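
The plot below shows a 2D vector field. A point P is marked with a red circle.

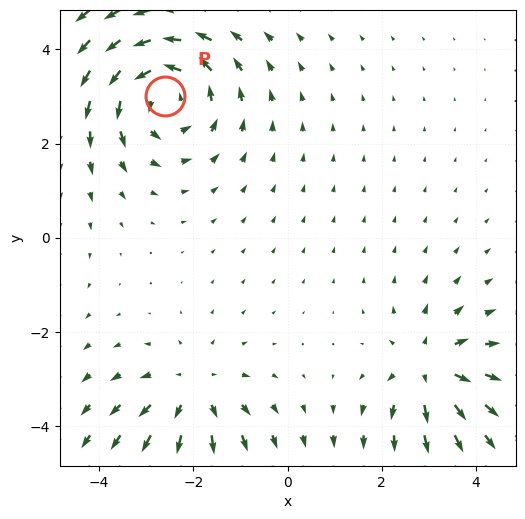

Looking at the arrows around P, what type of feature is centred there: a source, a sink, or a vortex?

At P (-2.6, 3.0) the arrows circulate counterclockwise. Divergence ≈0, curl about +4 — near-zero divergence with nonzero curl is a vortex.

vortex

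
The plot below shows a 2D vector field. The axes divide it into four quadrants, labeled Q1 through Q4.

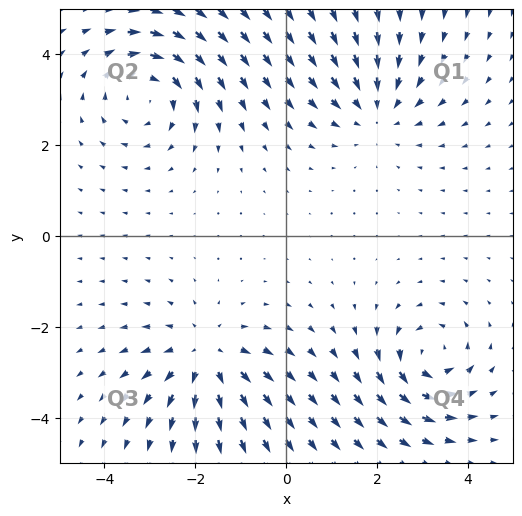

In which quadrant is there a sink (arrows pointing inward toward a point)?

Q1

The sink sits at approximately (2.0, 2.8), which lies in quadrant Q1. The divergence there is about -3, negative as expected for a sink.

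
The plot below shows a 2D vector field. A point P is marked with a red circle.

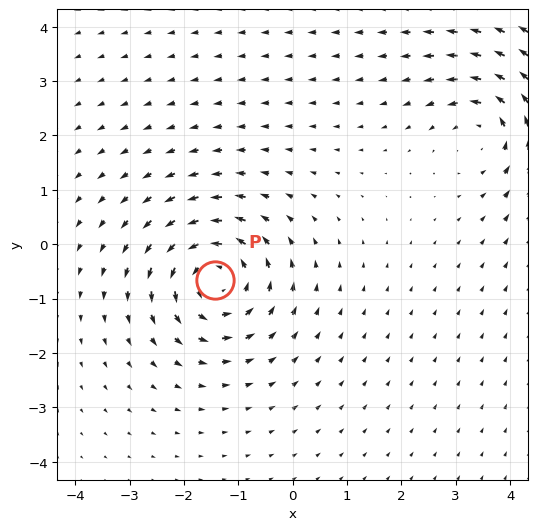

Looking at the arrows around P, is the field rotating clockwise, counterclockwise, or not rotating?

Near P at (-1.4, -0.7) the arrows circulate counterclockwise. The curl (z-component) there is about +4; positive curl means counterclockwise rotation.

counterclockwise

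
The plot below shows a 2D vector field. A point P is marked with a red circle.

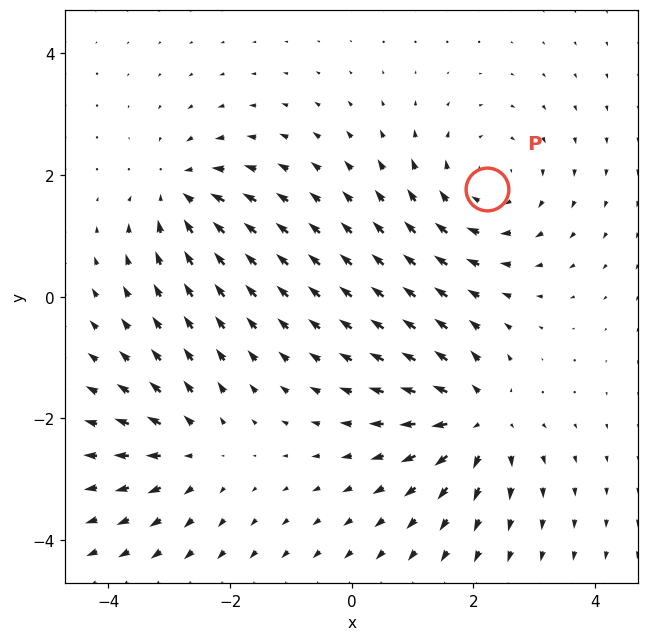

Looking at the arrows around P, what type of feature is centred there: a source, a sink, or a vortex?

vortex

At P (2.2, 1.8) the arrows circulate clockwise. Divergence ≈0, curl about -3 — near-zero divergence with nonzero curl is a vortex.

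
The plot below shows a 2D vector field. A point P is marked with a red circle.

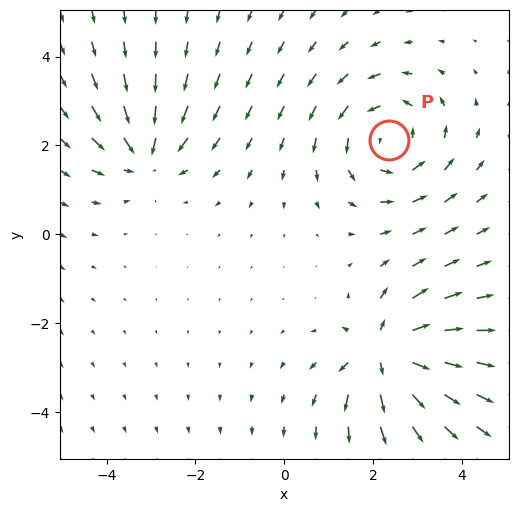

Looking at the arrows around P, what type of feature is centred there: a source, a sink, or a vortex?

At P (2.4, 2.1) the arrows circulate counterclockwise. Divergence ≈0, curl about +4 — near-zero divergence with nonzero curl is a vortex.

vortex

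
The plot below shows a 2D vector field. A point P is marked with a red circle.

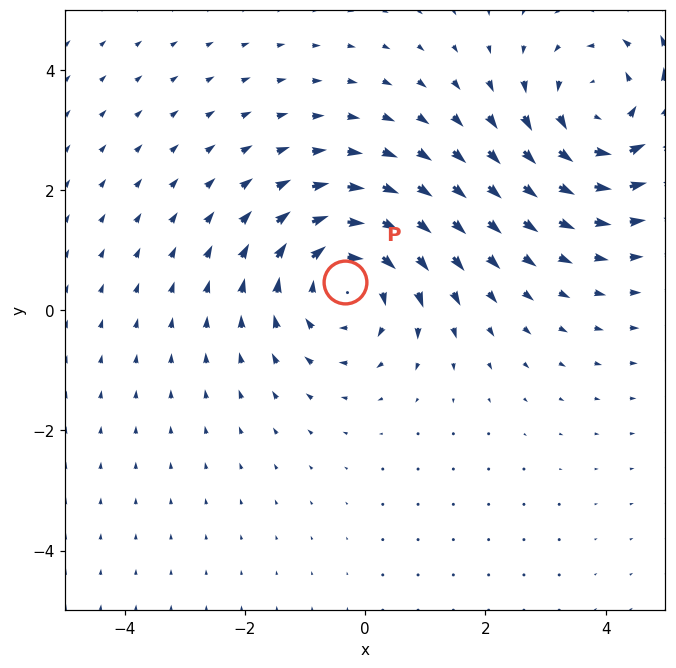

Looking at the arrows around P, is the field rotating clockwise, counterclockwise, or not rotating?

clockwise

Near P at (-0.3, 0.5) the arrows circulate clockwise. The curl (z-component) there is about -4; negative curl means clockwise rotation.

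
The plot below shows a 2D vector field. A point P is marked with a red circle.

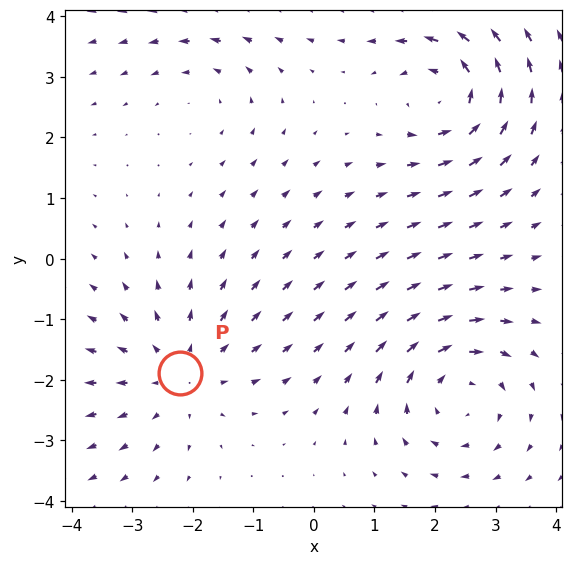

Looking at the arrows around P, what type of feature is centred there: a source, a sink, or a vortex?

source

At P (-2.2, -1.9) the arrows spread outward. Divergence about +3, curl ≈0 — positive divergence with near-zero curl is a source.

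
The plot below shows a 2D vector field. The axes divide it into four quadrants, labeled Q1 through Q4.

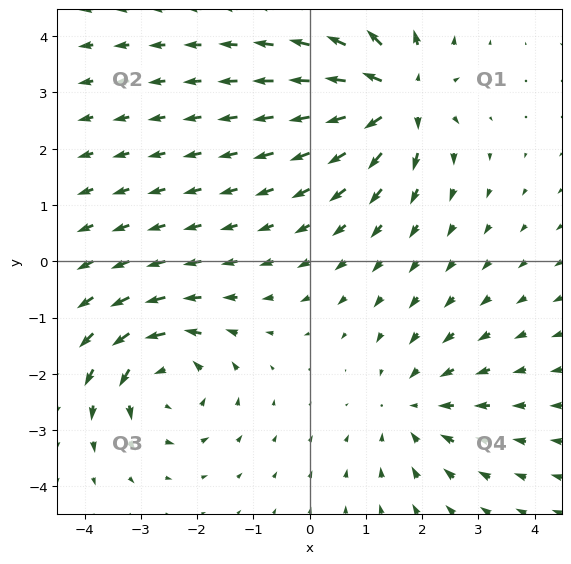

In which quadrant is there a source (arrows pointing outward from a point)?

Q1

The source sits at approximately (1.6, 2.9), which lies in quadrant Q1. The divergence there is about +6, positive as expected for a source.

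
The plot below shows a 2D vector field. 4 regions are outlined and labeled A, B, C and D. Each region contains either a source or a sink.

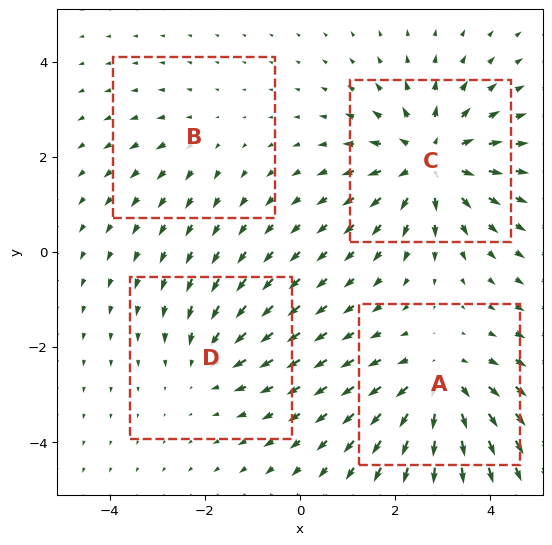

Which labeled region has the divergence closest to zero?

B

Divergence at each region's feature centre — A: about +5, B: about +2, C: about +6, D: about -3. Region B is closest to zero.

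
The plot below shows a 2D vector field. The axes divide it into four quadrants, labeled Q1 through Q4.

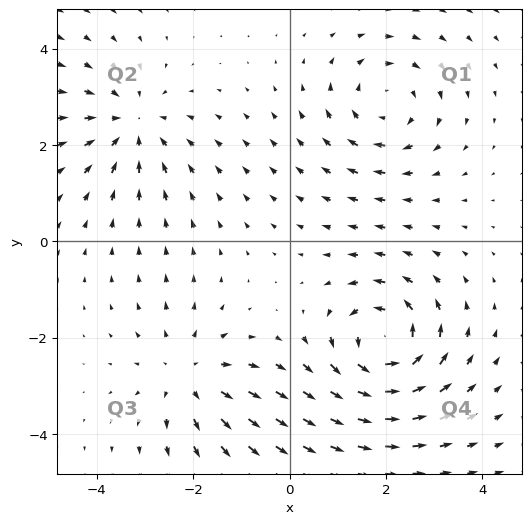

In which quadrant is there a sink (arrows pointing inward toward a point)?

Q2

The sink sits at approximately (-3.3, 2.4), which lies in quadrant Q2. The divergence there is about -3, negative as expected for a sink.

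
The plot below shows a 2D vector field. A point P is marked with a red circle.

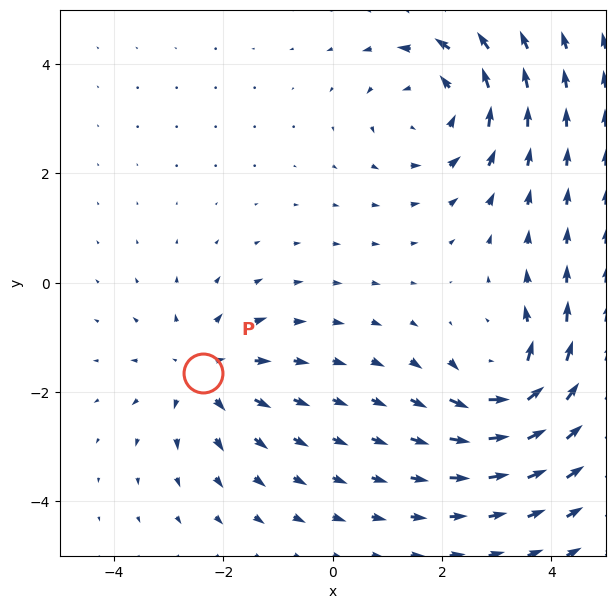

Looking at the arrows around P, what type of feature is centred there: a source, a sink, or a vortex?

At P (-2.4, -1.6) the arrows spread outward. Divergence about +3, curl ≈0 — positive divergence with near-zero curl is a source.

source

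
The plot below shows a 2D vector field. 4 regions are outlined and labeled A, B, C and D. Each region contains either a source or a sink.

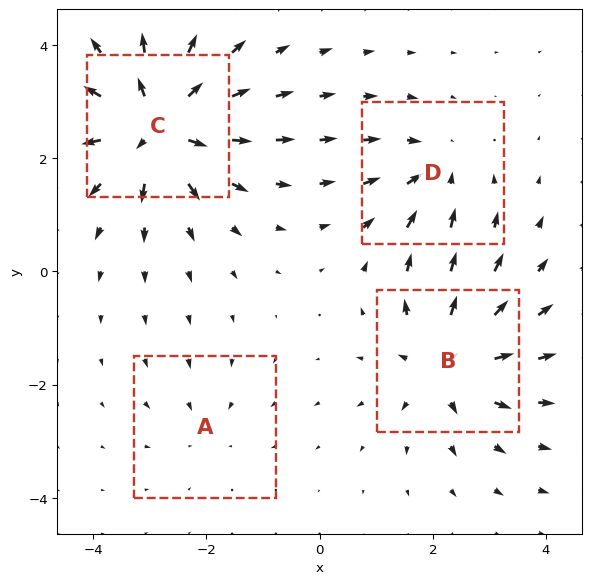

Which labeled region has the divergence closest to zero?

A

Divergence at each region's feature centre — A: about -2, B: about +6, C: about +7, D: about -4. Region A is closest to zero.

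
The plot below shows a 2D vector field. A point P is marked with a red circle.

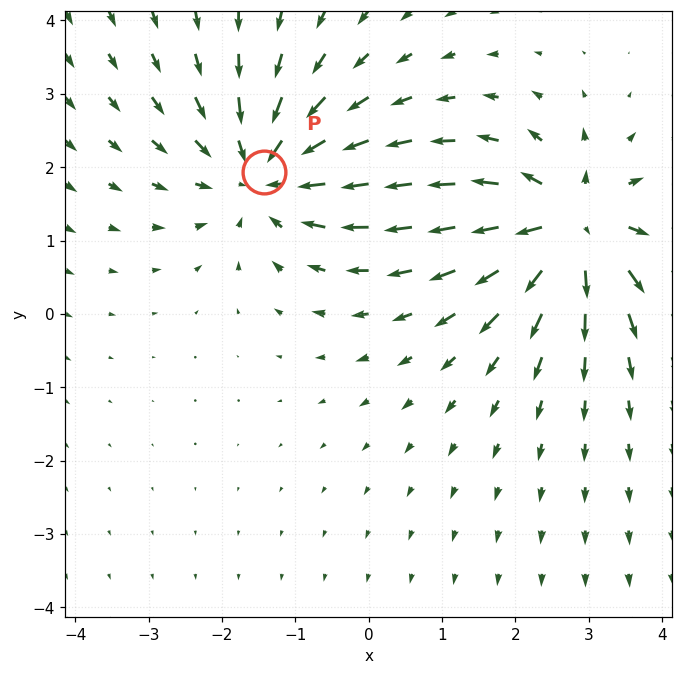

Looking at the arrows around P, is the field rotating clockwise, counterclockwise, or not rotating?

Near P at (-1.4, 1.9) the arrows show no circulation. The curl there is ≈0.

not rotating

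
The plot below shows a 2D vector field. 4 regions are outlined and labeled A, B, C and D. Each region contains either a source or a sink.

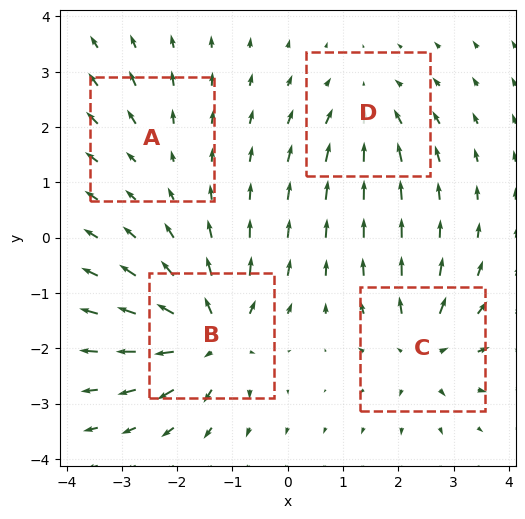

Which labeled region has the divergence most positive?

B

Divergence at each region's feature centre — A: about +2, B: about +8, C: about +6, D: about -4. Region B is most positive.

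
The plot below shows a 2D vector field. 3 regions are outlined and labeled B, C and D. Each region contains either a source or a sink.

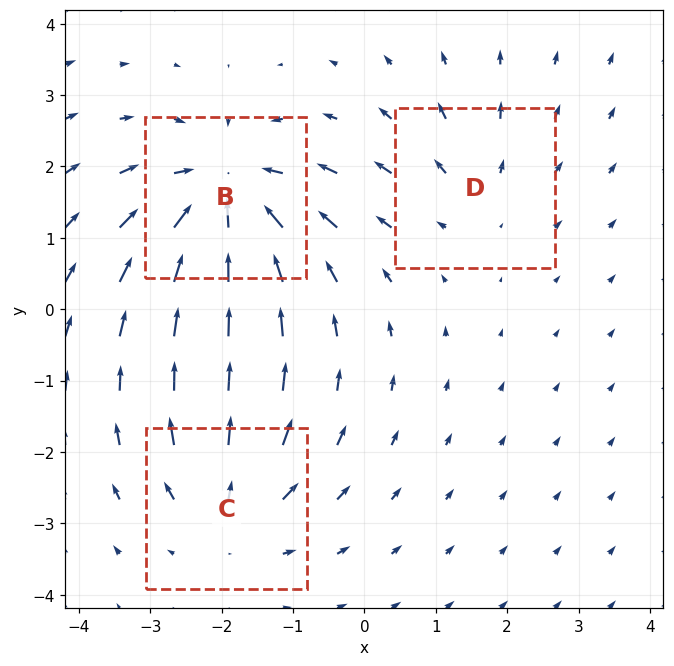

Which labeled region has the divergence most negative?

Divergence at each region's feature centre — B: about -5, C: about +3, D: about +2. Region B is most negative.

B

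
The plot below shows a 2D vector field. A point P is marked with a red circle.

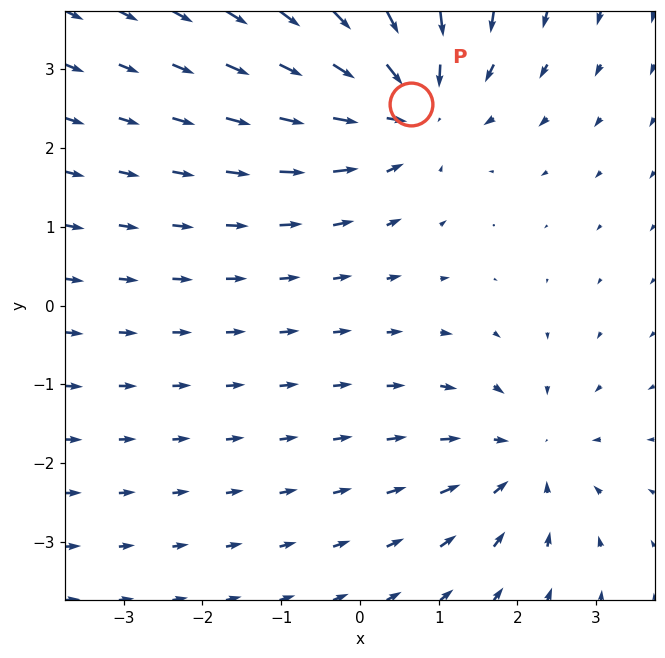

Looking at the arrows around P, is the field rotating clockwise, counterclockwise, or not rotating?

Near P at (0.6, 2.6) the arrows show no circulation. The curl there is ≈0.

not rotating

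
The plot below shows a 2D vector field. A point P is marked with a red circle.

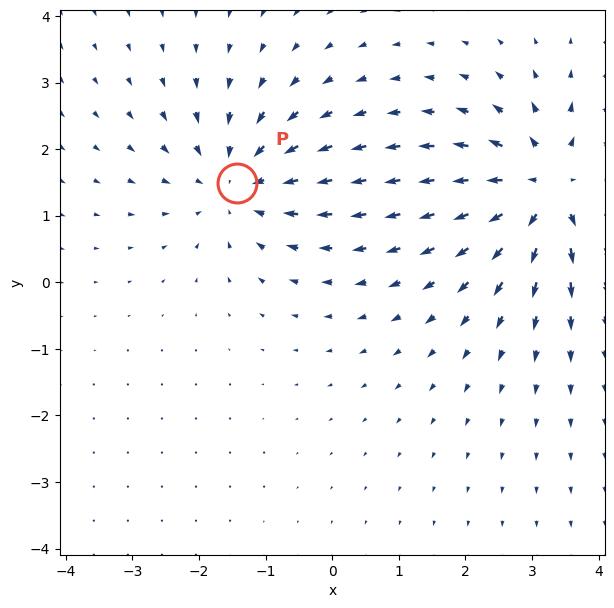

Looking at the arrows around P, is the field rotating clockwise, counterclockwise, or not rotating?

not rotating

Near P at (-1.4, 1.5) the arrows show no circulation. The curl there is ≈0.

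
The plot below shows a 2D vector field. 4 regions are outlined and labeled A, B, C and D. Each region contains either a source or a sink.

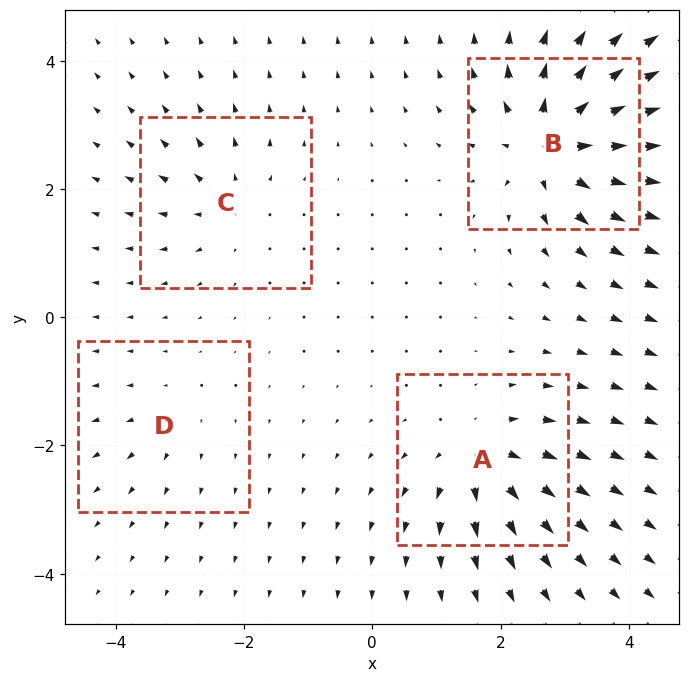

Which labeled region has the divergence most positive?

B

Divergence at each region's feature centre — A: about +6, B: about +9, C: about +4, D: about +2. Region B is most positive.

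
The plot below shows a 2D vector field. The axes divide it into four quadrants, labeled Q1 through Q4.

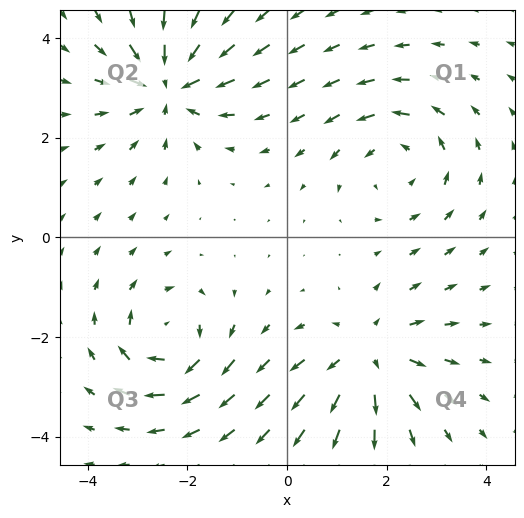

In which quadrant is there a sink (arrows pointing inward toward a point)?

Q2

The sink sits at approximately (-2.4, 3.1), which lies in quadrant Q2. The divergence there is about -5, negative as expected for a sink.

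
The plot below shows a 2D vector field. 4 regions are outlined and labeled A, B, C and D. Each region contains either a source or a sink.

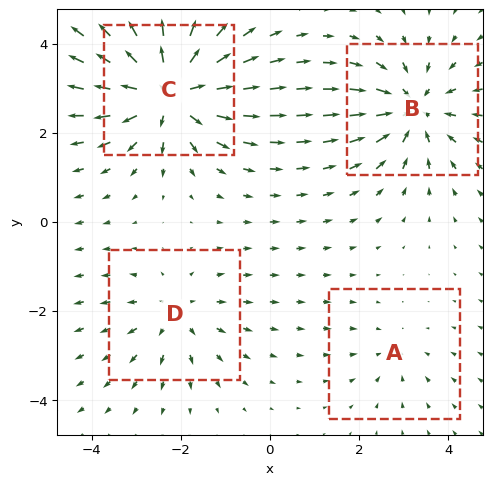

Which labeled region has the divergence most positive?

C

Divergence at each region's feature centre — A: about -2, B: about -5, C: about +7, D: about +3. Region C is most positive.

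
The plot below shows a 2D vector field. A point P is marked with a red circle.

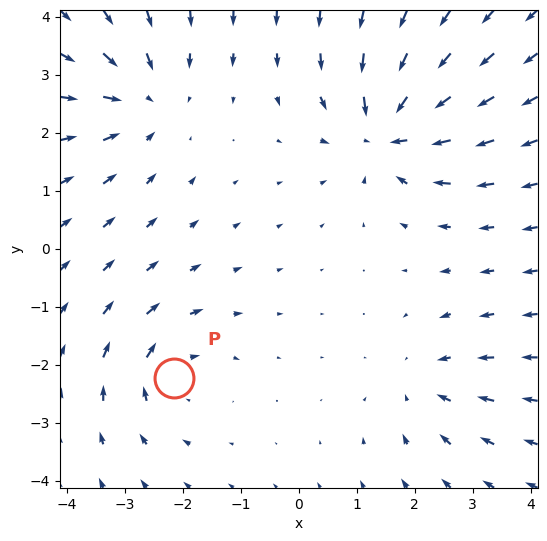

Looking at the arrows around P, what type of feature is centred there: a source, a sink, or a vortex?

At P (-2.1, -2.2) the arrows circulate clockwise. Divergence ≈0, curl about -4 — near-zero divergence with nonzero curl is a vortex.

vortex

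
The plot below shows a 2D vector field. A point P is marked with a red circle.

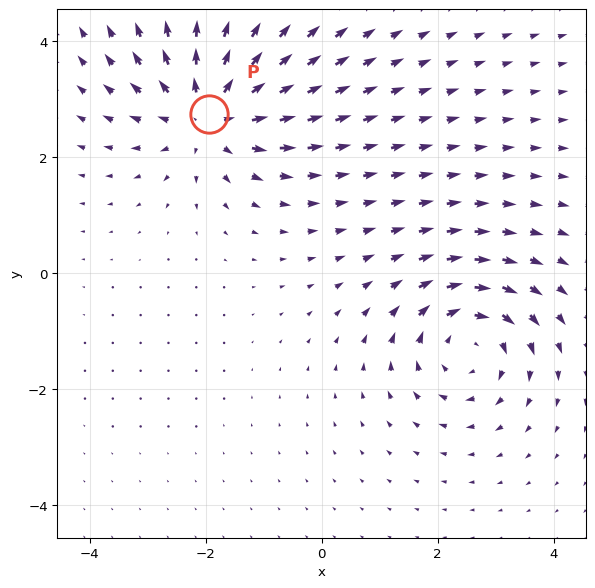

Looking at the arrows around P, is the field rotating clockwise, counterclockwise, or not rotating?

not rotating

Near P at (-1.9, 2.7) the arrows show no circulation. The curl there is ≈0.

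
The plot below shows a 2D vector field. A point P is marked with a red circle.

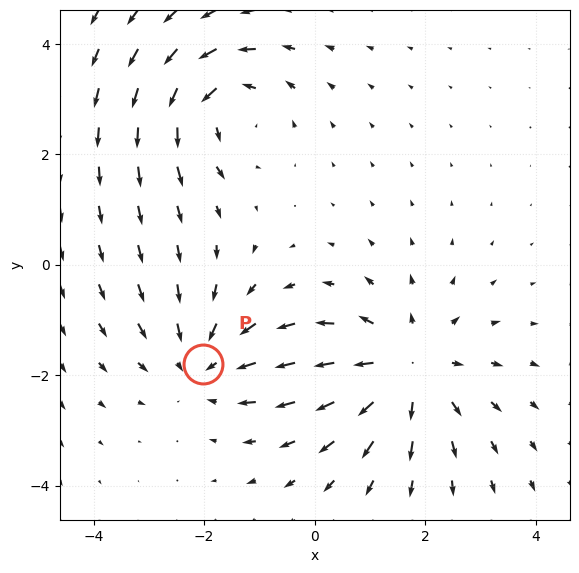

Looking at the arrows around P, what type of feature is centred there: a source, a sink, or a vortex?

At P (-2.0, -1.8) the arrows converge inward. Divergence about -3, curl ≈0 — negative divergence with near-zero curl is a sink.

sink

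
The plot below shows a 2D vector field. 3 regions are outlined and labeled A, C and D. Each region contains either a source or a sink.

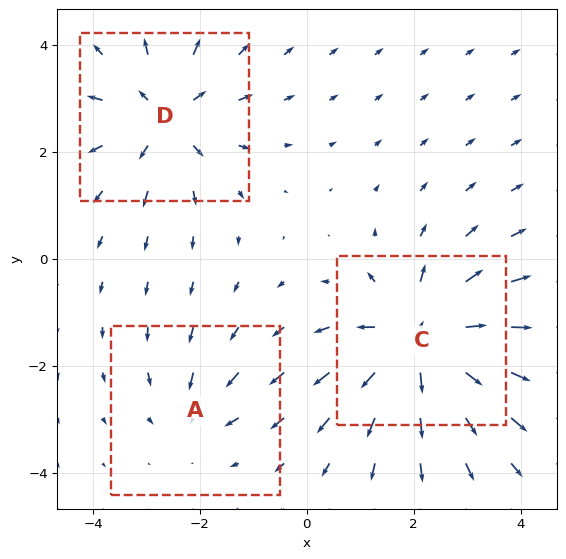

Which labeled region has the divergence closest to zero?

A

Divergence at each region's feature centre — A: about -2, C: about +5, D: about +4. Region A is closest to zero.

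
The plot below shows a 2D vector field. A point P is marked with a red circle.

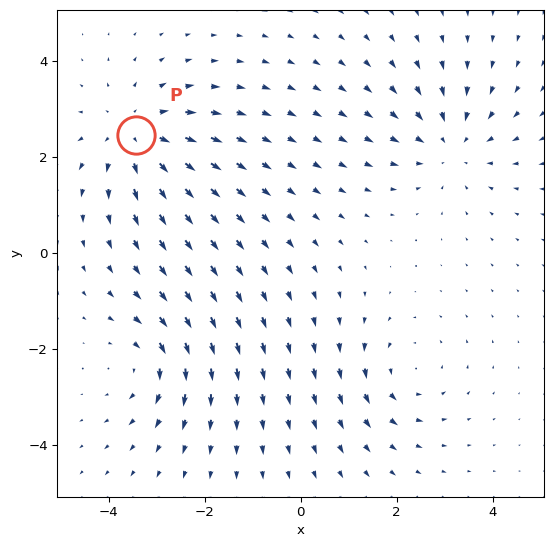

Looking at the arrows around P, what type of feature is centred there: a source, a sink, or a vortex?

At P (-3.4, 2.5) the arrows spread outward. Divergence about +4, curl ≈0 — positive divergence with near-zero curl is a source.

source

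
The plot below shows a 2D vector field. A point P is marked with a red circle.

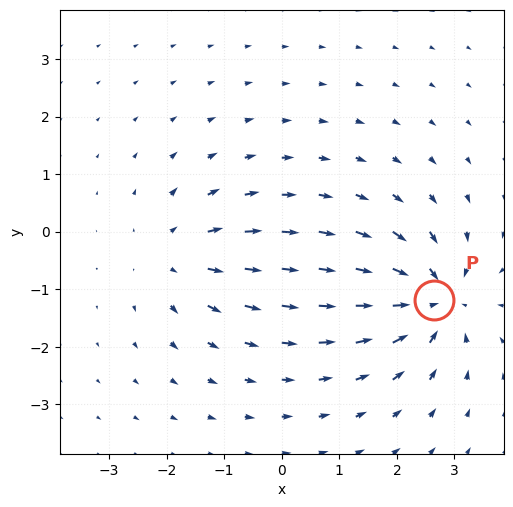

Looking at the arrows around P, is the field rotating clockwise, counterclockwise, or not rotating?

not rotating

Near P at (2.6, -1.2) the arrows show no circulation. The curl there is ≈0.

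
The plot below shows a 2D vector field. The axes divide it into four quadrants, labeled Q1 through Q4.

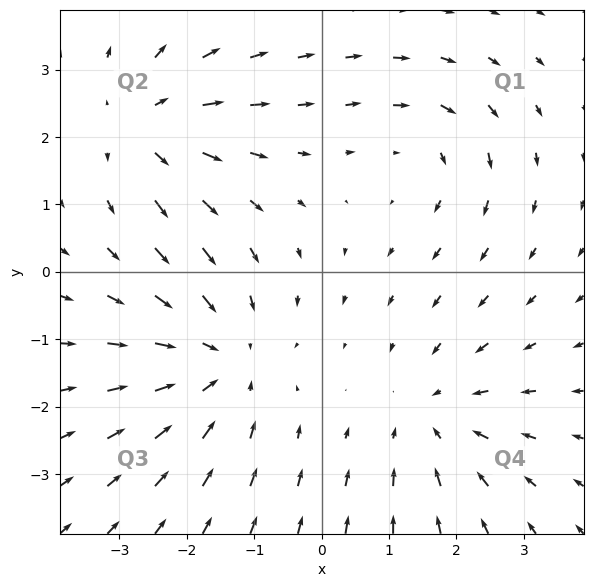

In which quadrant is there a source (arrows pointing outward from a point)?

The source sits at approximately (-2.6, 2.2), which lies in quadrant Q2. The divergence there is about +4, positive as expected for a source.

Q2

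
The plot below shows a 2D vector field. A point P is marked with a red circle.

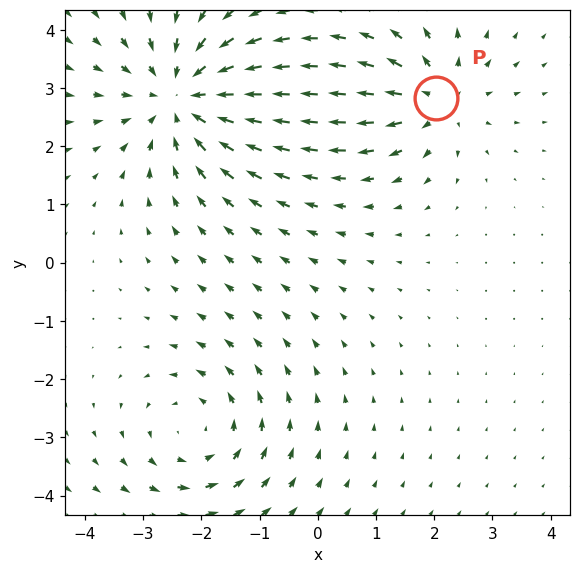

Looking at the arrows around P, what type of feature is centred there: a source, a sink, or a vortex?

At P (2.0, 2.8) the arrows spread outward. Divergence about +4, curl ≈0 — positive divergence with near-zero curl is a source.

source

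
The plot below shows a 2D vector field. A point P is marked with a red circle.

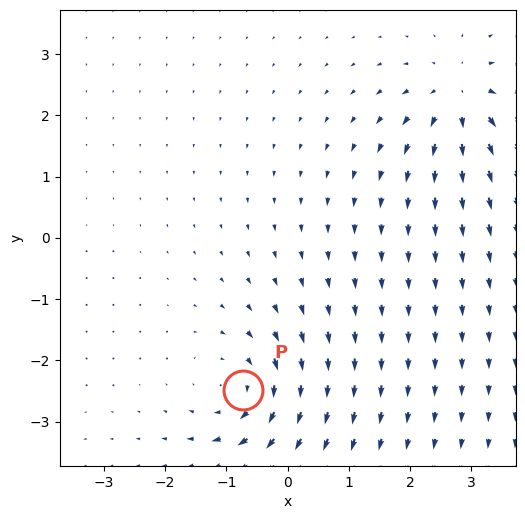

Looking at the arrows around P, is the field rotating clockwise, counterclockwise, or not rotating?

Near P at (-0.7, -2.5) the arrows circulate clockwise. The curl (z-component) there is about -5; negative curl means clockwise rotation.

clockwise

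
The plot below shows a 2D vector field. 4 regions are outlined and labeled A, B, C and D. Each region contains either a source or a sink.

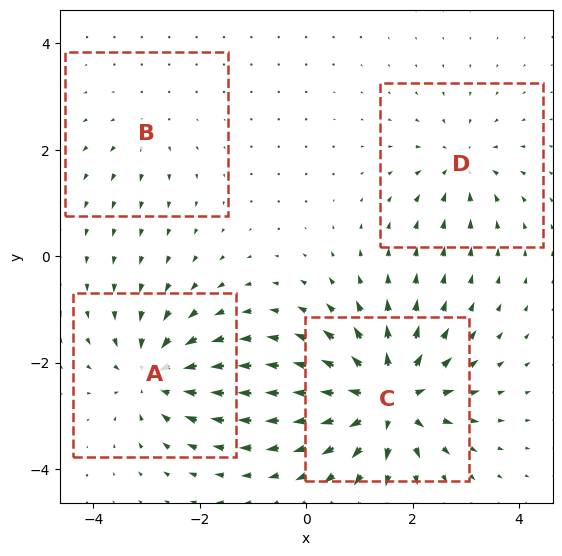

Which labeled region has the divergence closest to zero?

B

Divergence at each region's feature centre — A: about -6, B: about +2, C: about +9, D: about -4. Region B is closest to zero.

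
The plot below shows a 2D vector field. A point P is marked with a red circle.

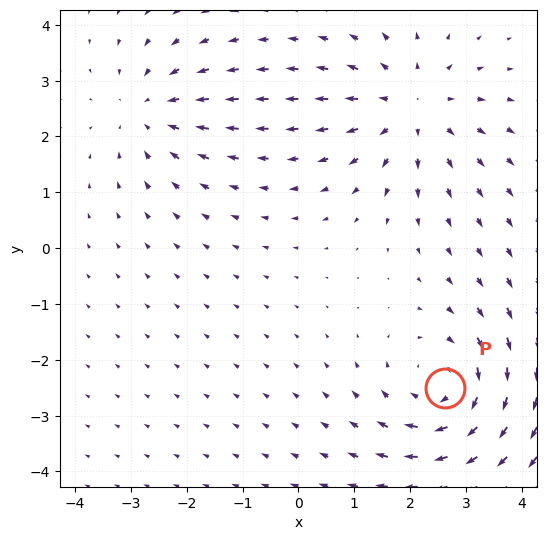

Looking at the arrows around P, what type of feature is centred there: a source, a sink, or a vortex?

vortex

At P (2.6, -2.5) the arrows circulate clockwise. Divergence ≈0, curl about -4 — near-zero divergence with nonzero curl is a vortex.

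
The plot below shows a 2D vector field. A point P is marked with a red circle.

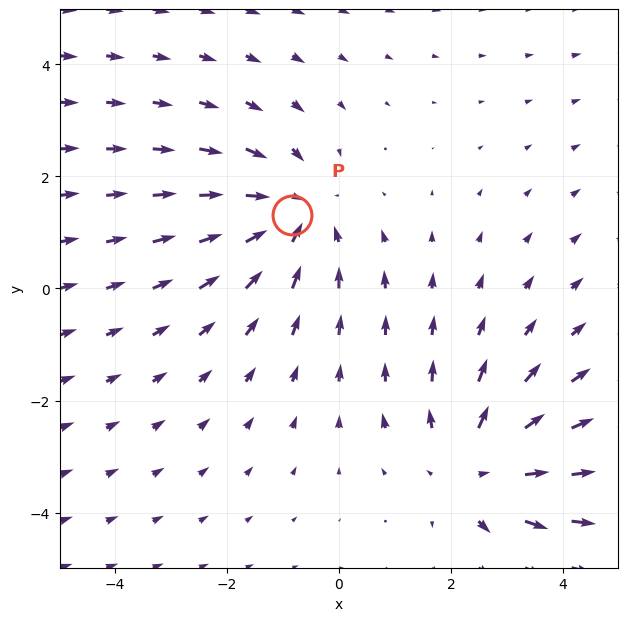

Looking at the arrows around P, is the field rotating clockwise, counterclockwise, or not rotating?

Near P at (-0.8, 1.3) the arrows show no circulation. The curl there is ≈0.

not rotating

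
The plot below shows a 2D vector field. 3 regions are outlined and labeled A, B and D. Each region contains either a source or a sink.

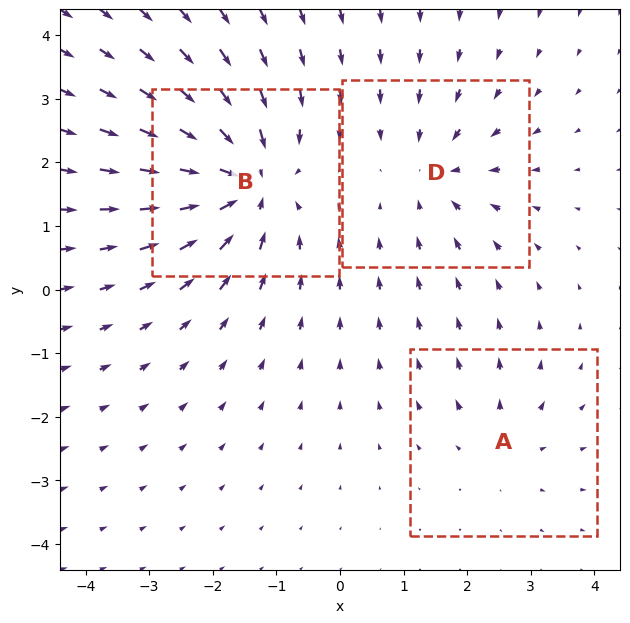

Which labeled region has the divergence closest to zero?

A

Divergence at each region's feature centre — A: about +2, B: about -6, D: about -3. Region A is closest to zero.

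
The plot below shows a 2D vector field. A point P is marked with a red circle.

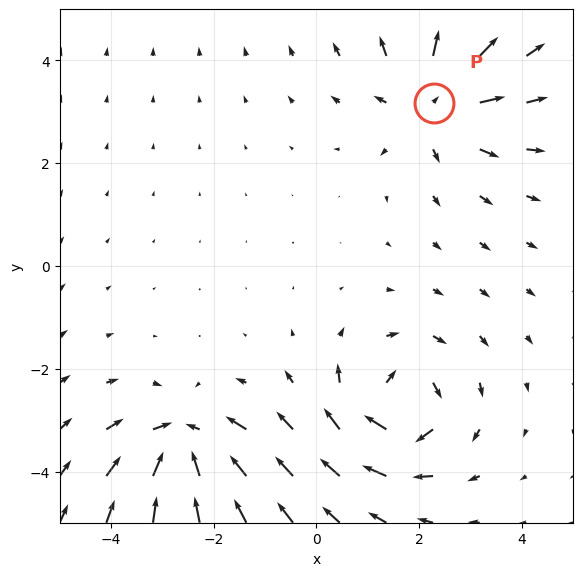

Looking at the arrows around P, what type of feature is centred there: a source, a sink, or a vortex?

At P (2.3, 3.2) the arrows spread outward. Divergence about +5, curl ≈0 — positive divergence with near-zero curl is a source.

source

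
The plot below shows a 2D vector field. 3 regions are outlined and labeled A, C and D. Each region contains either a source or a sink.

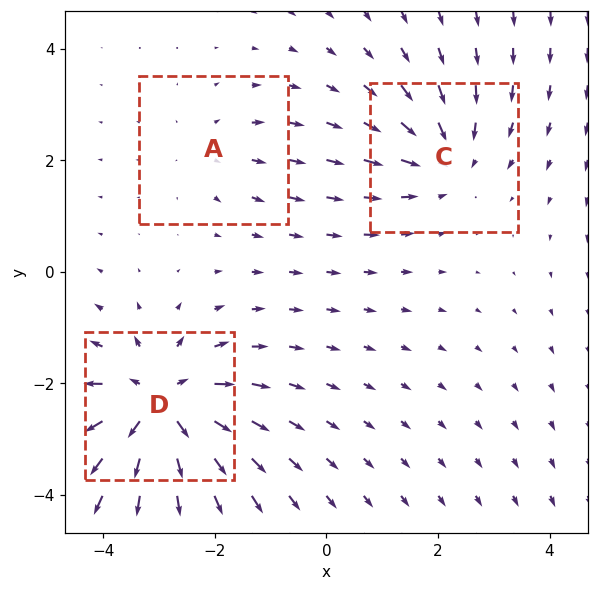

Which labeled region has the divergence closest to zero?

Divergence at each region's feature centre — A: about +2, C: about -3, D: about +5. Region A is closest to zero.

A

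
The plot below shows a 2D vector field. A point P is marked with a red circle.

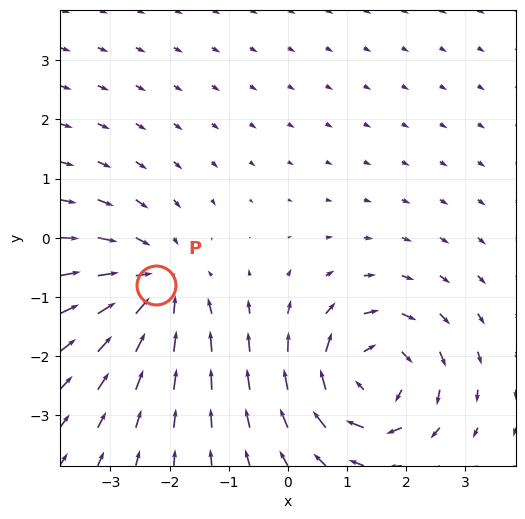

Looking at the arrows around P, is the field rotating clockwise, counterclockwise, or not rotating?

not rotating

Near P at (-2.2, -0.8) the arrows show no circulation. The curl there is ≈0.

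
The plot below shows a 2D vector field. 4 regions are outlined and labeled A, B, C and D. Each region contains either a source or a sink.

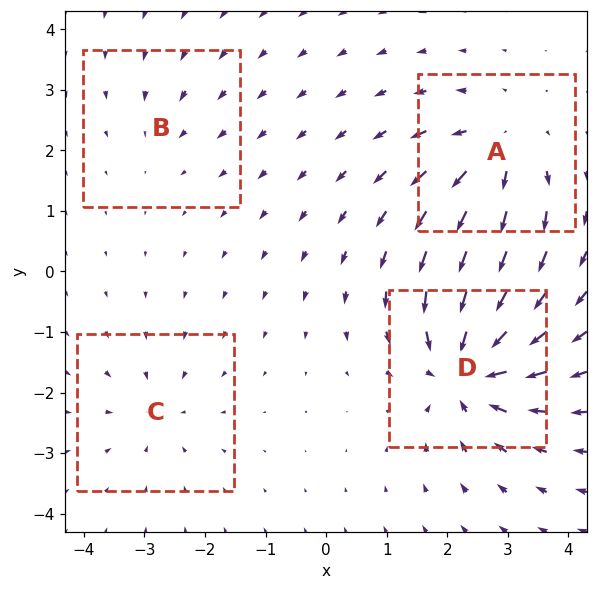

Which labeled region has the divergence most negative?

Divergence at each region's feature centre — A: about +6, B: about -2, C: about -4, D: about -9. Region D is most negative.

D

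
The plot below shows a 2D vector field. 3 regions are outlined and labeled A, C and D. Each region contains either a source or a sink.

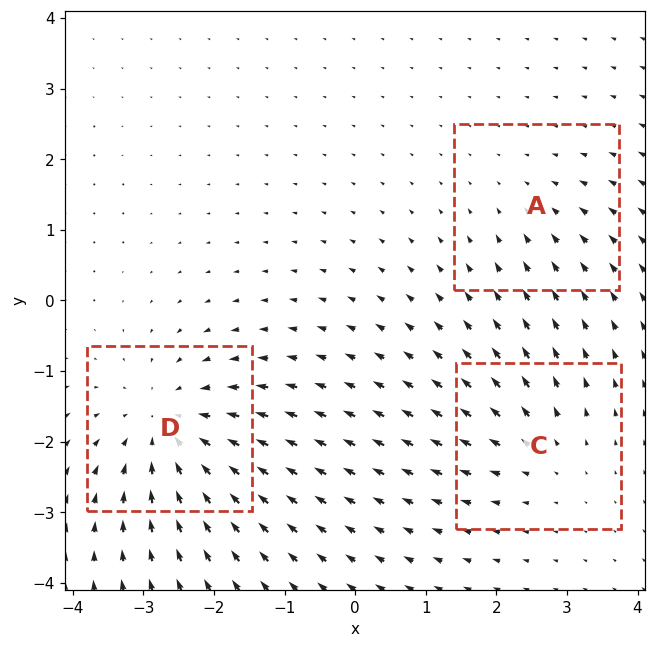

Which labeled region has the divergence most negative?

D

Divergence at each region's feature centre — A: about -2, C: about +3, D: about -4. Region D is most negative.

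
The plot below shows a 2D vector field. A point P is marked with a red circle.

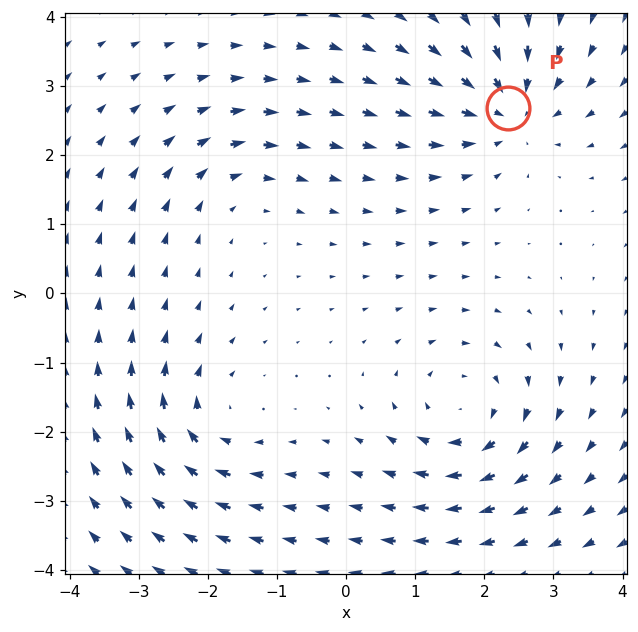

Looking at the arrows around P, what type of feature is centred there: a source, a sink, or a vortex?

At P (2.3, 2.7) the arrows converge inward. Divergence about -6, curl ≈0 — negative divergence with near-zero curl is a sink.

sink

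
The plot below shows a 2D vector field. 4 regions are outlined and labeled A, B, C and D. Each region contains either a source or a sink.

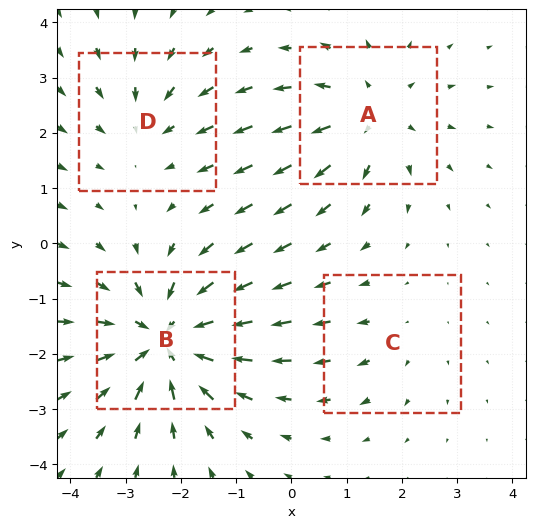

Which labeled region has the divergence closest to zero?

Divergence at each region's feature centre — A: about +4, B: about -6, C: about +2, D: about -3. Region C is closest to zero.

C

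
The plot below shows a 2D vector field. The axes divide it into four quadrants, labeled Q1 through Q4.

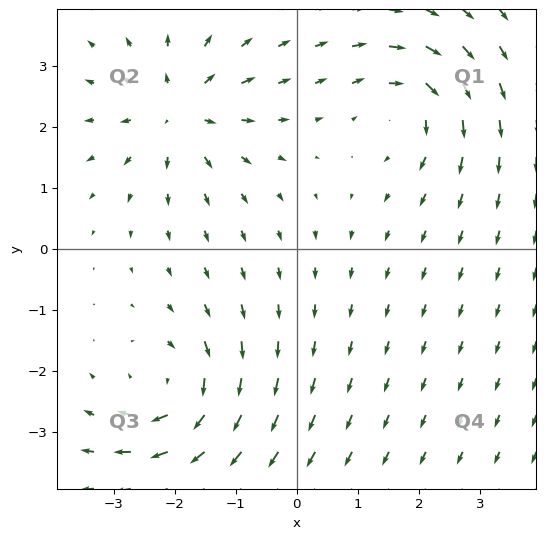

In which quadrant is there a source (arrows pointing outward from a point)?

Q2

The source sits at approximately (-1.9, 2.3), which lies in quadrant Q2. The divergence there is about +6, positive as expected for a source.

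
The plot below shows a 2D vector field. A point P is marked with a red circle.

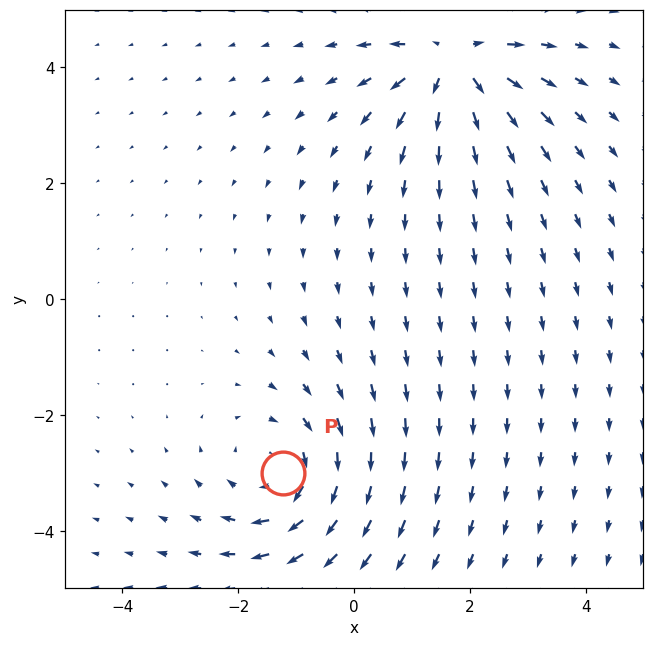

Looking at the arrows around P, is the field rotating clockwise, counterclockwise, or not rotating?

clockwise

Near P at (-1.2, -3.0) the arrows circulate clockwise. The curl (z-component) there is about -3; negative curl means clockwise rotation.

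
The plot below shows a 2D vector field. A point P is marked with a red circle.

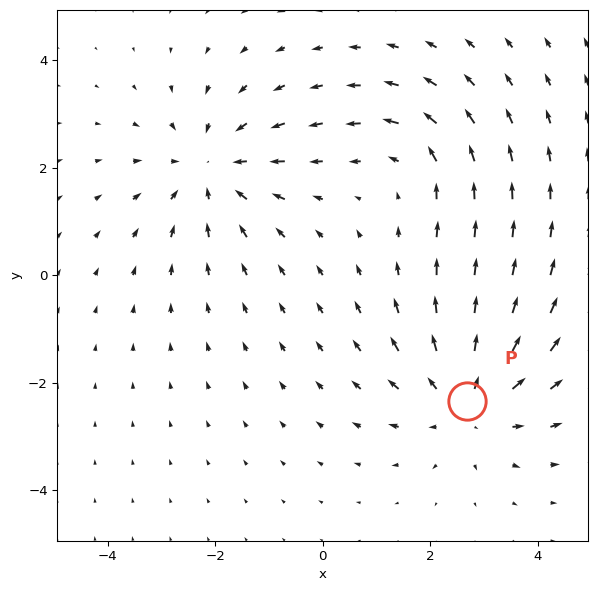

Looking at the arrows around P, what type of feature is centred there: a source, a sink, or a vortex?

source

At P (2.7, -2.3) the arrows spread outward. Divergence about +3, curl ≈0 — positive divergence with near-zero curl is a source.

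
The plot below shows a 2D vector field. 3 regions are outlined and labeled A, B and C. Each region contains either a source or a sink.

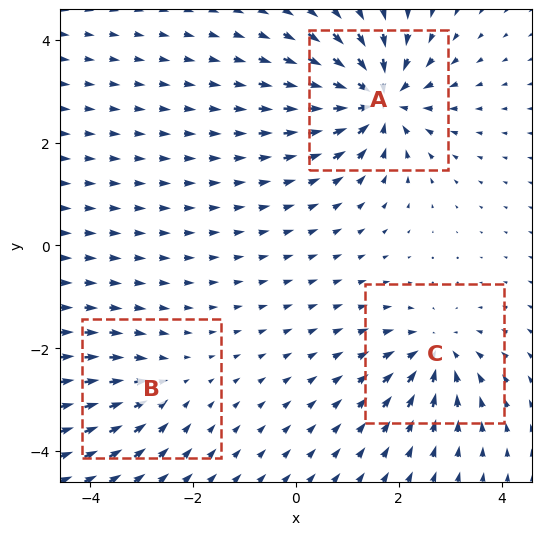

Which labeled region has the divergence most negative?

A

Divergence at each region's feature centre — A: about -6, B: about -2, C: about -4. Region A is most negative.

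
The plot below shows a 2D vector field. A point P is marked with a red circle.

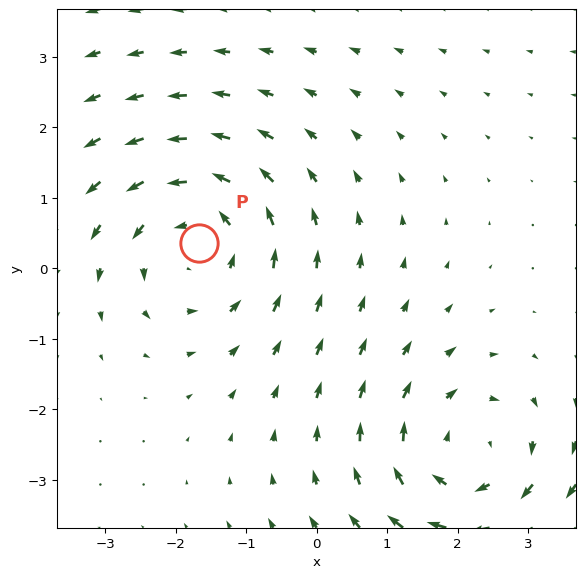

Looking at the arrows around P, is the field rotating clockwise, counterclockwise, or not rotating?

counterclockwise

Near P at (-1.7, 0.4) the arrows circulate counterclockwise. The curl (z-component) there is about +4; positive curl means counterclockwise rotation.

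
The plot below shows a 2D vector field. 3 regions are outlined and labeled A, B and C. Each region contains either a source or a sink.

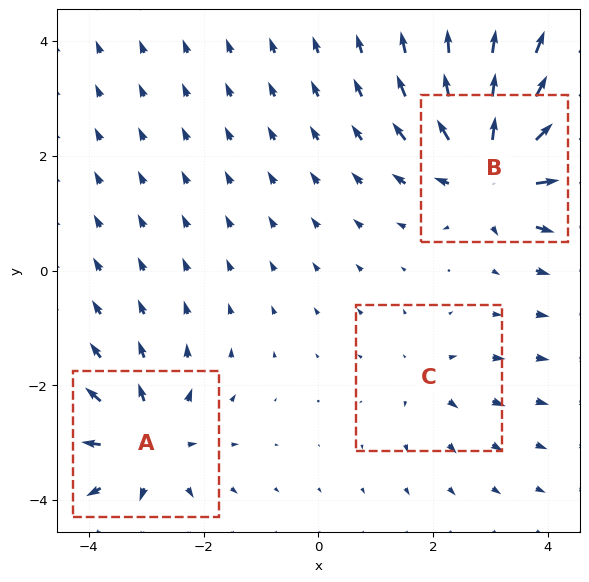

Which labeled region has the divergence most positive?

Divergence at each region's feature centre — A: about +4, B: about +6, C: about +2. Region B is most positive.

B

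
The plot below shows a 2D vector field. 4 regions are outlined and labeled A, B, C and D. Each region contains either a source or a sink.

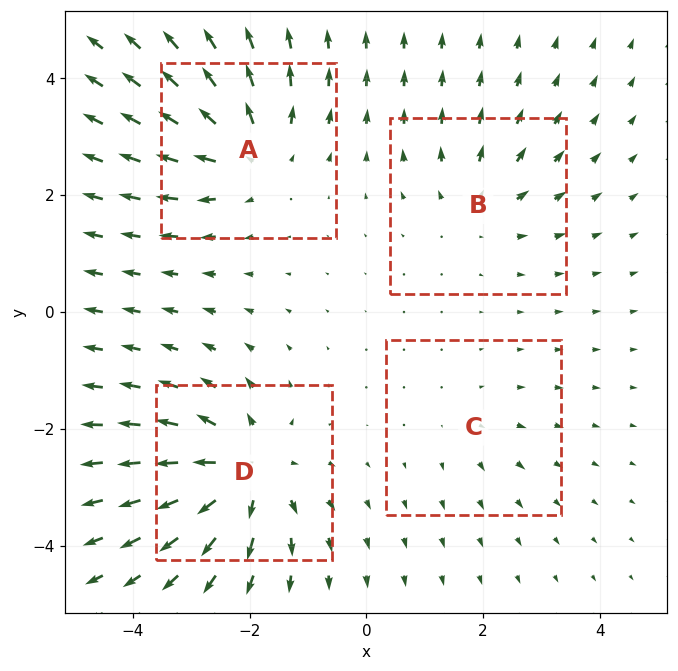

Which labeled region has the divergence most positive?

D

Divergence at each region's feature centre — A: about +5, B: about +3, C: about +2, D: about +7. Region D is most positive.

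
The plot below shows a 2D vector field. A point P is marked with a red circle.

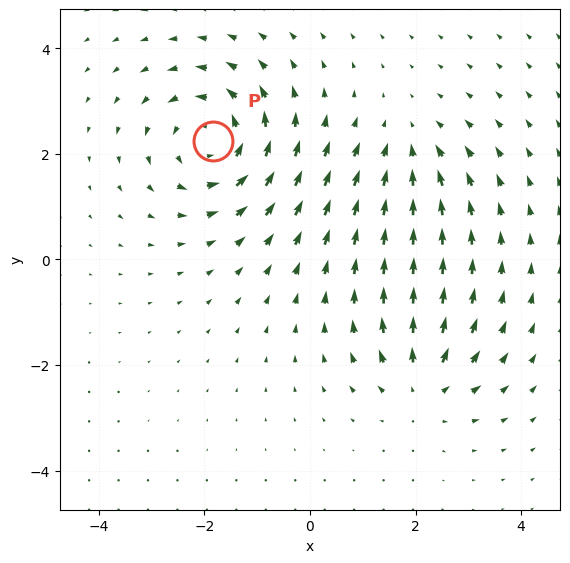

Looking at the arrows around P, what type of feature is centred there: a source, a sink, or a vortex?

At P (-1.8, 2.2) the arrows circulate counterclockwise. Divergence ≈0, curl about +5 — near-zero divergence with nonzero curl is a vortex.

vortex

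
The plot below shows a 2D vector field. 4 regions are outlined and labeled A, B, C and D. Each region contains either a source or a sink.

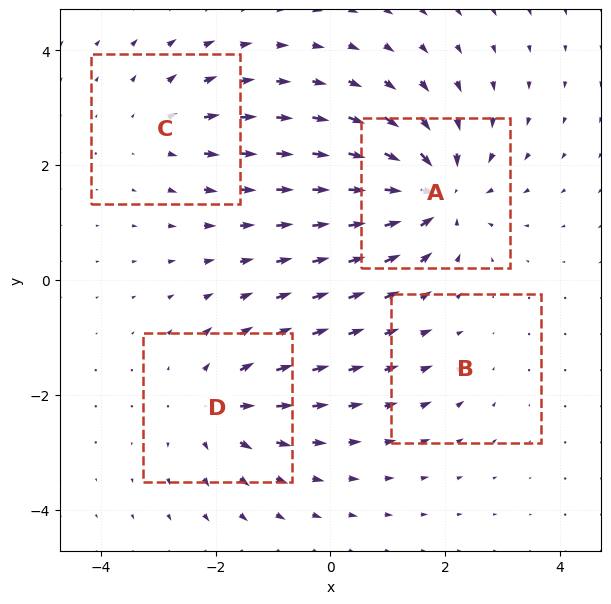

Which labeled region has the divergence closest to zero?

B

Divergence at each region's feature centre — A: about -8, B: about -2, C: about +4, D: about +5. Region B is closest to zero.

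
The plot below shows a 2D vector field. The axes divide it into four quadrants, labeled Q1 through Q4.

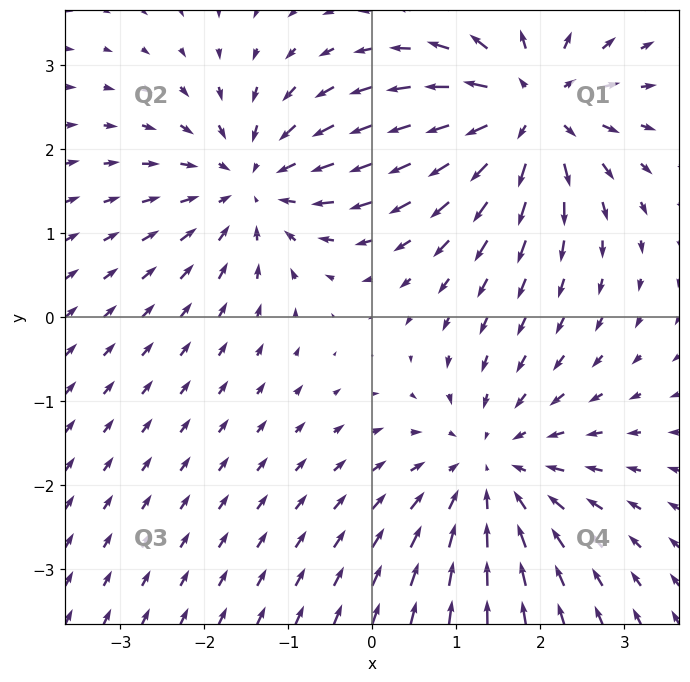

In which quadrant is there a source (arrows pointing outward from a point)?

Q1

The source sits at approximately (1.9, 2.5), which lies in quadrant Q1. The divergence there is about +7, positive as expected for a source.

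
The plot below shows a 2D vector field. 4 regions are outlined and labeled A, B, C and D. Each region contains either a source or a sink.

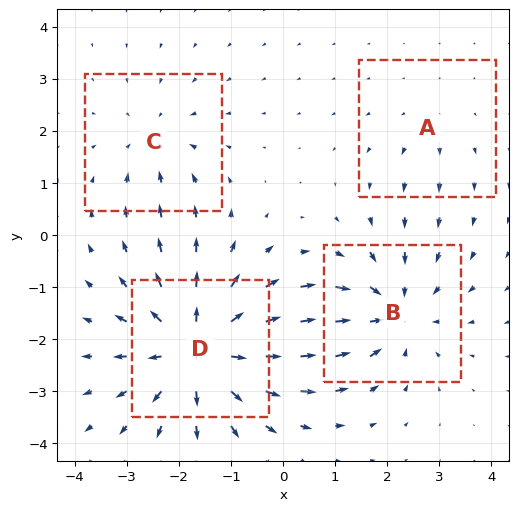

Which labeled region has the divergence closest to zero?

A

Divergence at each region's feature centre — A: about +2, B: about -5, C: about -3, D: about +7. Region A is closest to zero.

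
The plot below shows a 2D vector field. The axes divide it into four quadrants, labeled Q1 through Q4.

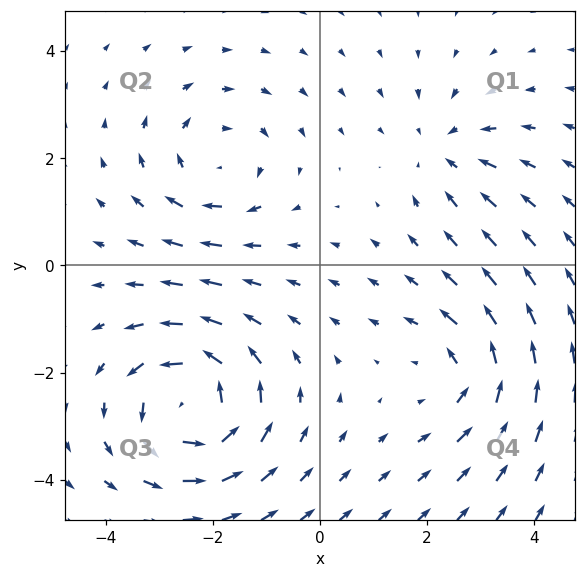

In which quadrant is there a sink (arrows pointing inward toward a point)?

Q1

The sink sits at approximately (2.4, 2.2), which lies in quadrant Q1. The divergence there is about -2, negative as expected for a sink.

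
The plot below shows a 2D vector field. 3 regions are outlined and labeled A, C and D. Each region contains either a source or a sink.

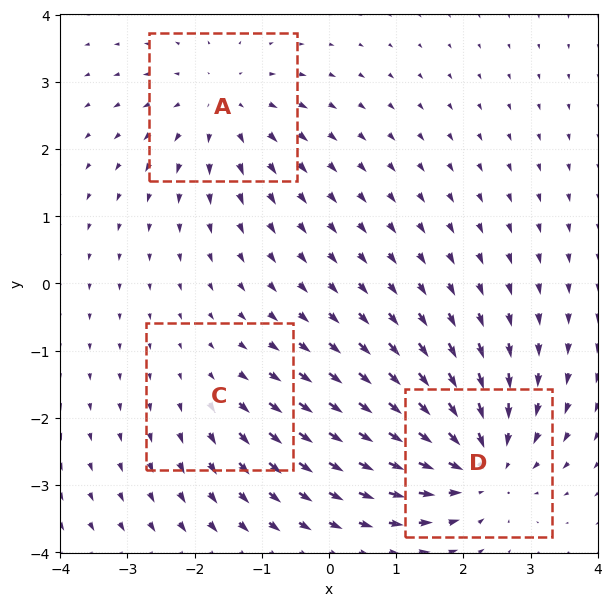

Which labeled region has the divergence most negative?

D

Divergence at each region's feature centre — A: about +3, C: about +2, D: about -5. Region D is most negative.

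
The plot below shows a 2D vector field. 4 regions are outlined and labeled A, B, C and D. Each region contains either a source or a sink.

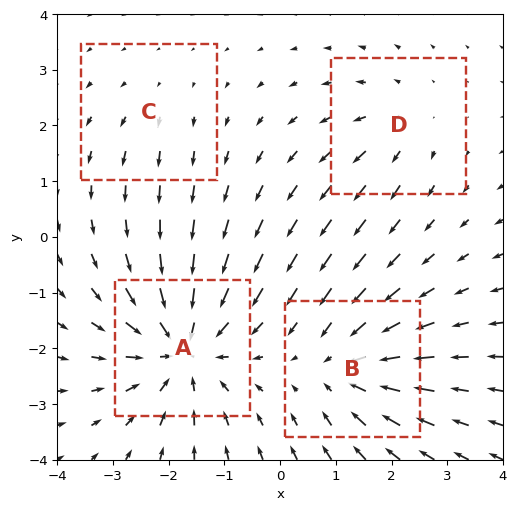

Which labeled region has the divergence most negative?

Divergence at each region's feature centre — A: about -7, B: about -4, C: about +2, D: about +3. Region A is most negative.

A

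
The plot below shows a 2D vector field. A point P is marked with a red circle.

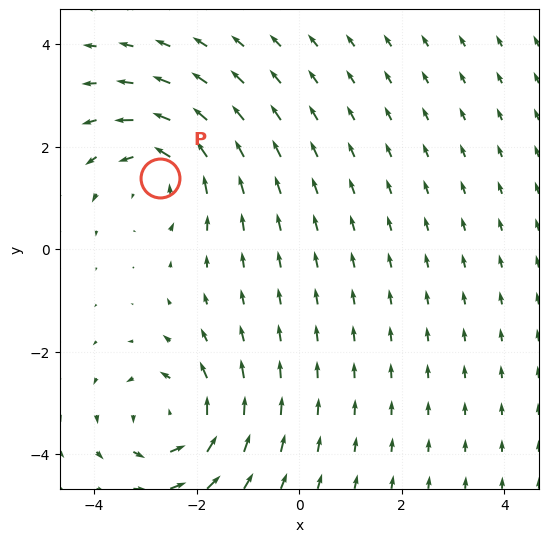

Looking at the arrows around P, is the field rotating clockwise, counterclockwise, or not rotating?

Near P at (-2.7, 1.4) the arrows circulate counterclockwise. The curl (z-component) there is about +4; positive curl means counterclockwise rotation.

counterclockwise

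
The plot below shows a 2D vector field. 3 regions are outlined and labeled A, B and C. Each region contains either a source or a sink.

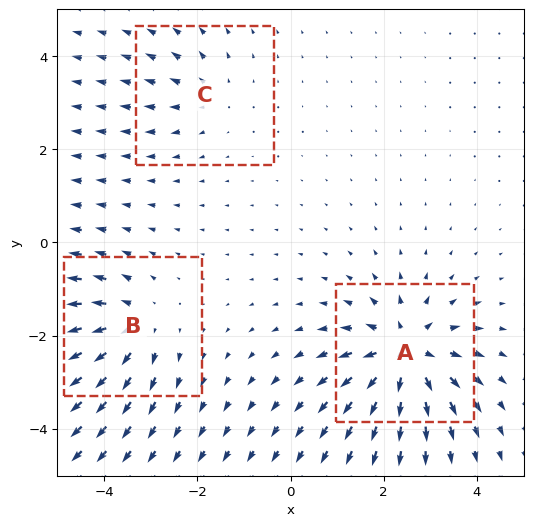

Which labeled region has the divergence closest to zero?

C

Divergence at each region's feature centre — A: about +6, B: about +4, C: about +2. Region C is closest to zero.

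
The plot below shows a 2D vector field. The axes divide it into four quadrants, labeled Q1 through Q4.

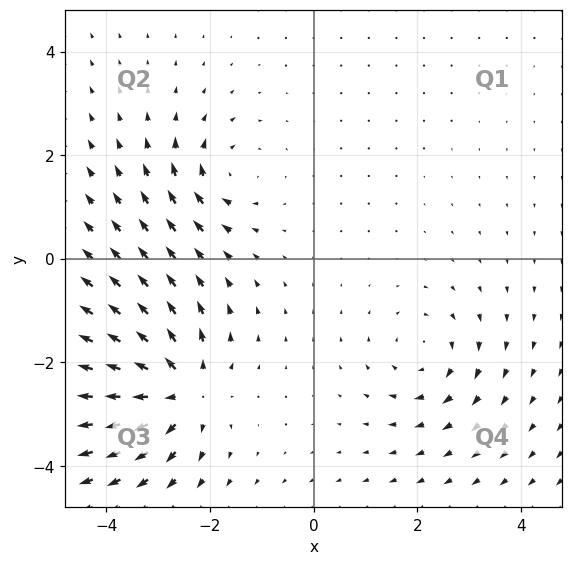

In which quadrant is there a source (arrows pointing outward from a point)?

Q3

The source sits at approximately (-2.6, -2.5), which lies in quadrant Q3. The divergence there is about +6, positive as expected for a source.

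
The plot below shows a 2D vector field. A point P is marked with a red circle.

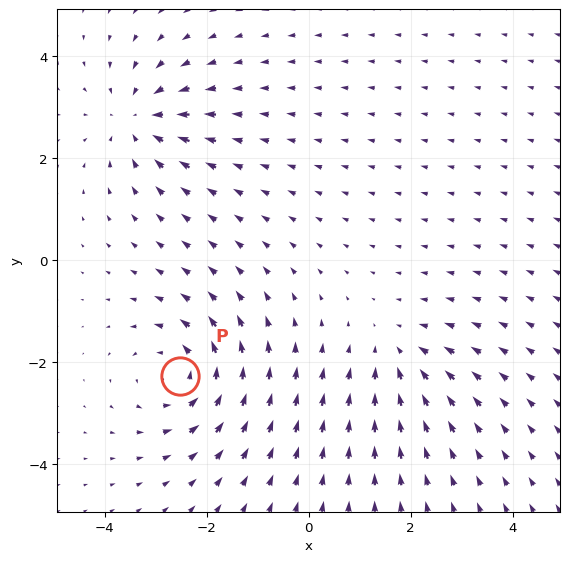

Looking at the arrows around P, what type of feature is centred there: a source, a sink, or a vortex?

vortex

At P (-2.5, -2.3) the arrows circulate counterclockwise. Divergence ≈0, curl about +4 — near-zero divergence with nonzero curl is a vortex.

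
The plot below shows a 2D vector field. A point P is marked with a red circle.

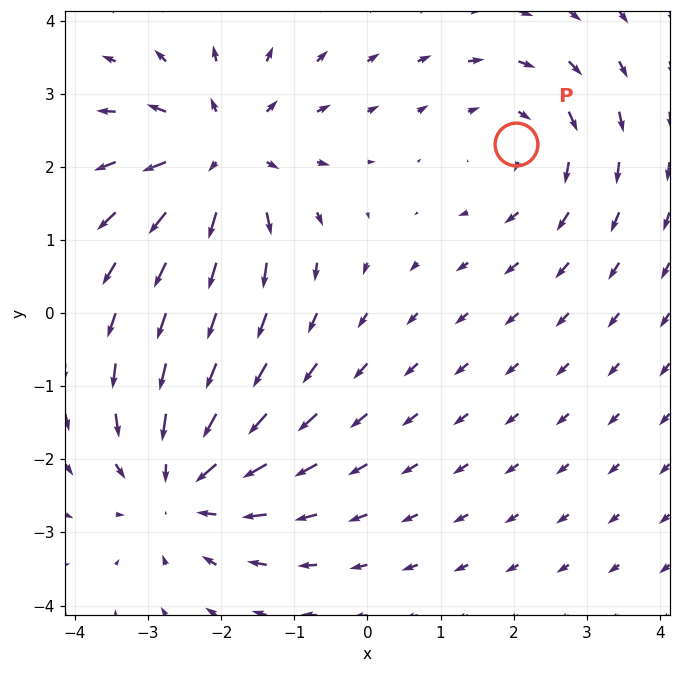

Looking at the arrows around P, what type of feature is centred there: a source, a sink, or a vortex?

vortex

At P (2.0, 2.3) the arrows circulate clockwise. Divergence ≈0, curl about -2 — near-zero divergence with nonzero curl is a vortex.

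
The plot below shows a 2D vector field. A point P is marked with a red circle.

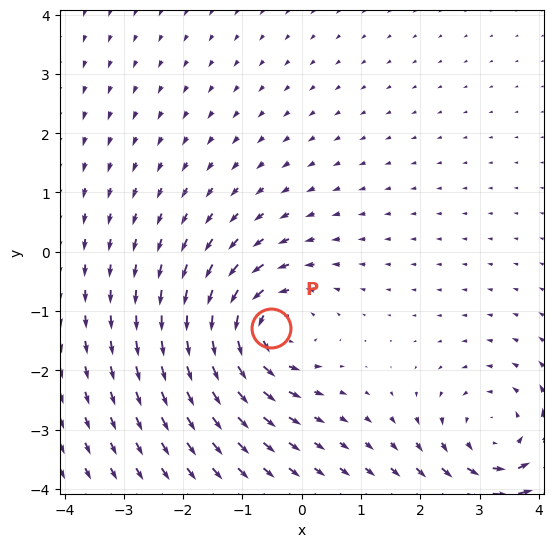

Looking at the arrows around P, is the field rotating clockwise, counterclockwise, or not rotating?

Near P at (-0.5, -1.3) the arrows circulate counterclockwise. The curl (z-component) there is about +4; positive curl means counterclockwise rotation.

counterclockwise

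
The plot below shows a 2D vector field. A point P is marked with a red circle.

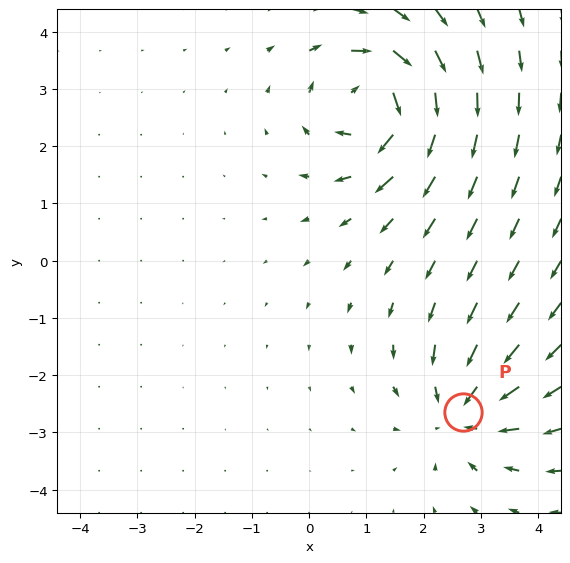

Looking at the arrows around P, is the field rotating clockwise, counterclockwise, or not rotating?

Near P at (2.7, -2.6) the arrows show no circulation. The curl there is ≈0.

not rotating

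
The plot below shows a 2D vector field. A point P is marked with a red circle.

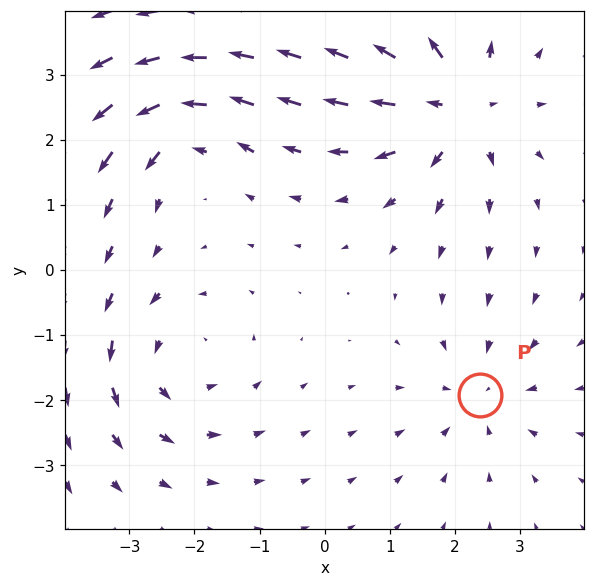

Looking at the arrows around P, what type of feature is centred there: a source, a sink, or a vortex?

sink

At P (2.4, -1.9) the arrows converge inward. Divergence about -3, curl ≈0 — negative divergence with near-zero curl is a sink.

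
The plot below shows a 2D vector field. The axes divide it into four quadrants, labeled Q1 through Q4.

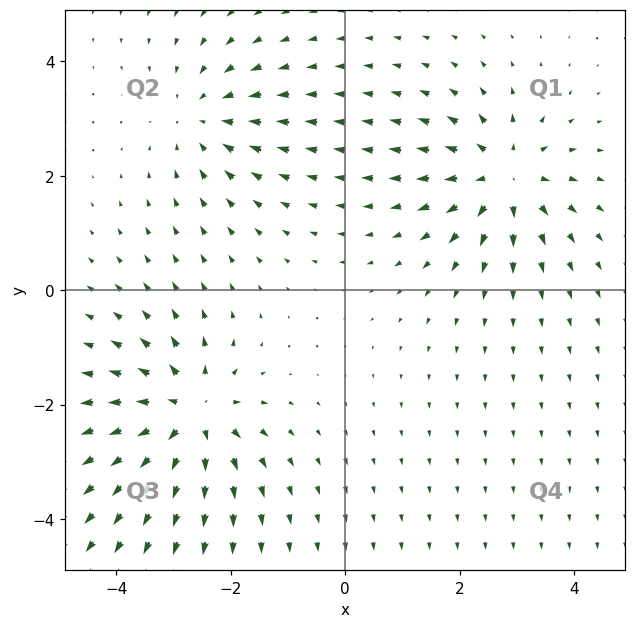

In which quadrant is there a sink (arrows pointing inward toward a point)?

Q2

The sink sits at approximately (-2.5, 3.0), which lies in quadrant Q2. The divergence there is about -3, negative as expected for a sink.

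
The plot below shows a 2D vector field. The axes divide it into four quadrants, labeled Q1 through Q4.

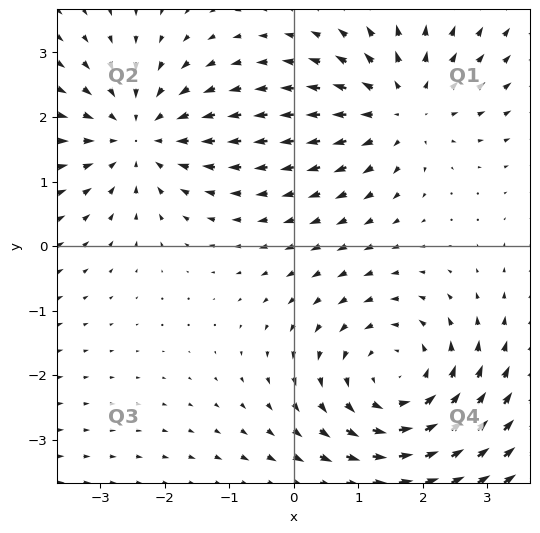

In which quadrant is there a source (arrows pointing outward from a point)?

The source sits at approximately (1.7, 2.1), which lies in quadrant Q1. The divergence there is about +3, positive as expected for a source.

Q1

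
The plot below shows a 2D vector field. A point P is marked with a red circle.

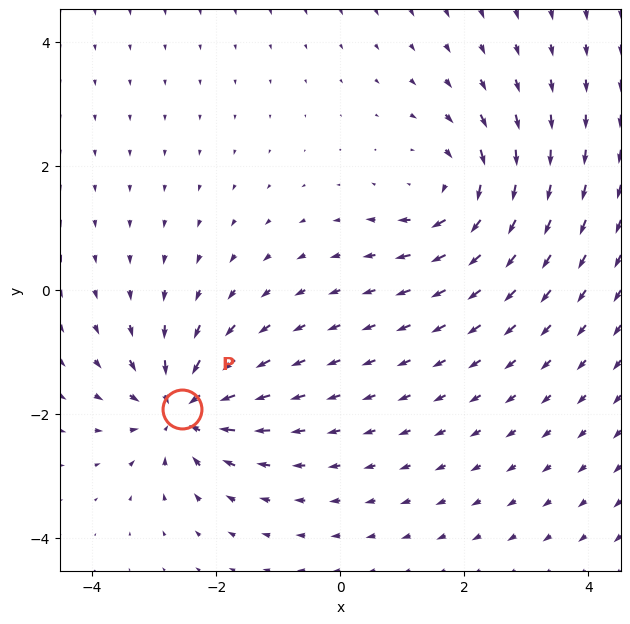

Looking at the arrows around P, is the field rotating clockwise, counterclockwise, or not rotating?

Near P at (-2.5, -1.9) the arrows show no circulation. The curl there is ≈0.

not rotating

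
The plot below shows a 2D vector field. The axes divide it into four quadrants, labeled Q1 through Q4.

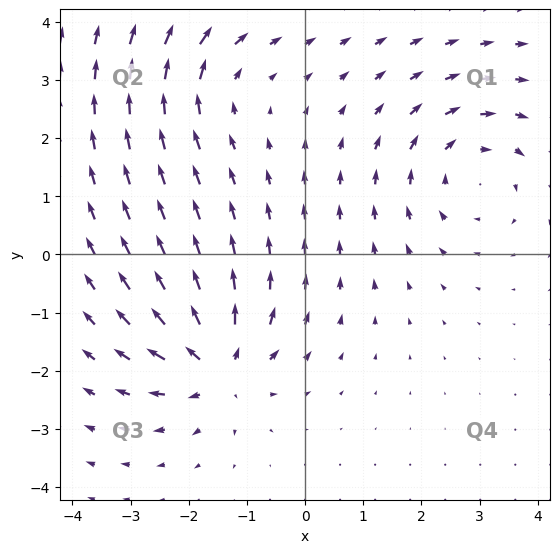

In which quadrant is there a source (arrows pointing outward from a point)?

The source sits at approximately (-1.5, -1.9), which lies in quadrant Q3. The divergence there is about +6, positive as expected for a source.

Q3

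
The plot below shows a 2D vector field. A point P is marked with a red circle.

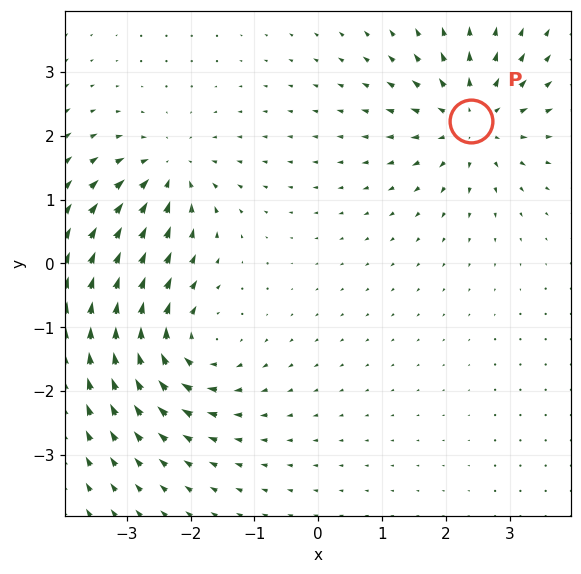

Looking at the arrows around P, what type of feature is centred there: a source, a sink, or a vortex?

At P (2.4, 2.2) the arrows spread outward. Divergence about +6, curl ≈0 — positive divergence with near-zero curl is a source.

source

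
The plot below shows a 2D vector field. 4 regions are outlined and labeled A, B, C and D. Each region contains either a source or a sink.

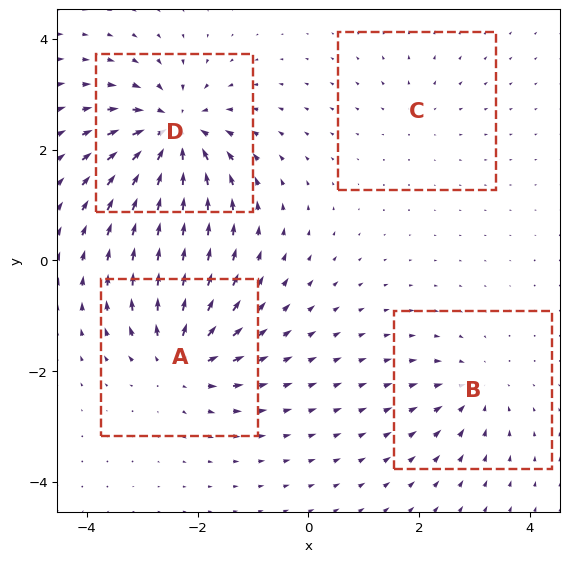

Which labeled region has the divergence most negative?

Divergence at each region's feature centre — A: about +7, B: about -4, C: about +3, D: about -9. Region D is most negative.

D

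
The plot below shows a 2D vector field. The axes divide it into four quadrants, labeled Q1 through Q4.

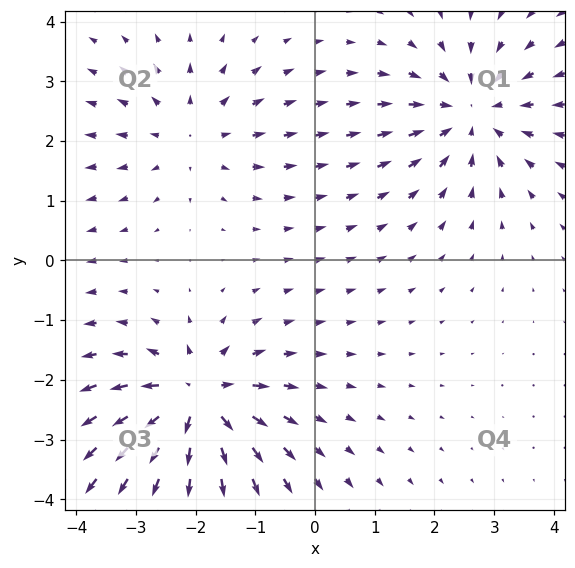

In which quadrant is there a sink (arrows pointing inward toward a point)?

The sink sits at approximately (2.6, 2.5), which lies in quadrant Q1. The divergence there is about -4, negative as expected for a sink.

Q1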